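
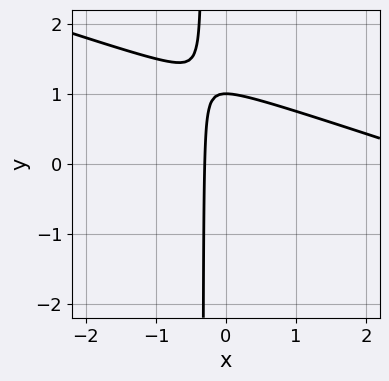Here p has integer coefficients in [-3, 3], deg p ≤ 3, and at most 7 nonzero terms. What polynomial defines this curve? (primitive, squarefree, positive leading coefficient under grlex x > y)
(a) Degree: a generic line meets the curve in up to 2 points, so deg p = 2.
(b) Checking where it meets the axes: it crosses the y-axis at the gridline y = 1.
(c) Putting this together gives p.

x^2 + 3*x*y - 3*x + y - 1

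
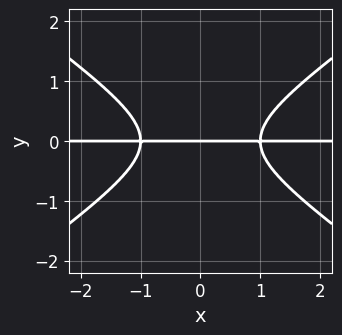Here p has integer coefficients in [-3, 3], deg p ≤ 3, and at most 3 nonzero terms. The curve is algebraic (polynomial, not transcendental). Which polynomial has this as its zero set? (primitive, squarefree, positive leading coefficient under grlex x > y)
x^2*y - 2*y^3 - y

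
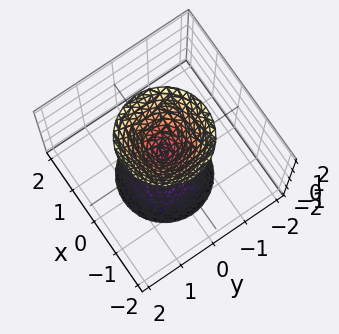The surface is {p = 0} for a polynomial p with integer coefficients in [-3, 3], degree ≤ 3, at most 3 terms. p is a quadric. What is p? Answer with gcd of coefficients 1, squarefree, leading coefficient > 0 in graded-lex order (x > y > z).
3*x^2 + 3*y^2 - z^2

First, the picture has 2 separate pieces. They look like related sheets of one shape, so recover p as a whole.
Then, the degree is 2 — two nappes meeting at a single point; a quadric.
Then, symmetries: rotational symmetry about the z-axis ⇒ p depends on x, y only through x² + y²; mirror symmetry z ↦ −z ⇒ only even powers of z.
Next, from the visible intercepts: it crosses the y-axis at the gridline y = 0; it crosses the z-axis at the gridline z = 0; a circular section at z = 1 has radius between 0 and 1.
Finally, fitting integer coefficients to these (and the overall shape) gives p.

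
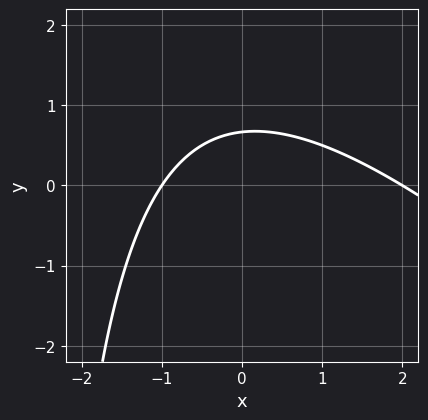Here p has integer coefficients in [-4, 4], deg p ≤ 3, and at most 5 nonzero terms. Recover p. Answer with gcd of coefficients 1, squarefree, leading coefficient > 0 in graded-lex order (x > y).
x^2 + x*y - x + 3*y - 2

1. Degree: the shape is more complex than any degree-1 curve, so deg p = 2.
2. Against the integer gridlines: among the integer gridlines, it crosses the x-axis at x ∈ {-1, 2}.
3. Fitting integer coefficients to these (and the overall shape) gives p.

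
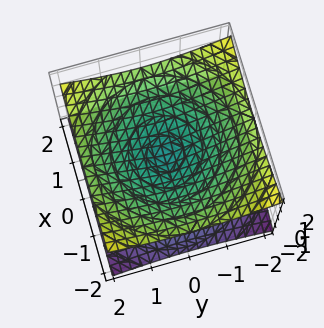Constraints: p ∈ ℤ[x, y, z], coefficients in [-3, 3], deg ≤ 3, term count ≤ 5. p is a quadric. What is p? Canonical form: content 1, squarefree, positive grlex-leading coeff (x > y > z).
First, deg p = 2.
Next, symmetries: rotational symmetry about the z-axis ⇒ p depends on x, y only through x² + y²; the z ↦ −z reflection is a symmetry, so z appears only in even powers.
Then, from the visible intercepts: a circular section at z = -1 has radius between 1 and 2; one y-axis crossing is at y = 0; one z-axis crossing is at z = 0; it crosses the x-axis at the gridline x = 0.
Finally, assembling these constraints gives the stated polynomial.

x^2 + y^2 - 3*z^2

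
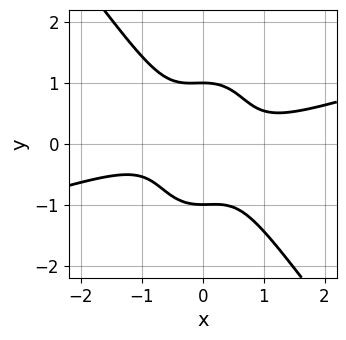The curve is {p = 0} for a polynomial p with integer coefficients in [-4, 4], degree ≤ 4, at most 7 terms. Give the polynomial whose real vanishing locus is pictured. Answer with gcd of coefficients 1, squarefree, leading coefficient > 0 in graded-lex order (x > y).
First, the degree is 4 — a generic line meets the curve in up to 4 points.
Next, from the visible intercepts: it misses every integer gridline on the x-axis; among the integer gridlines, it crosses the y-axis at y ∈ {-1, 1}.
Finally, these observations pin down the coefficients.

x^4 - 3*x^3*y - x^2*y^2 - y^4 + 1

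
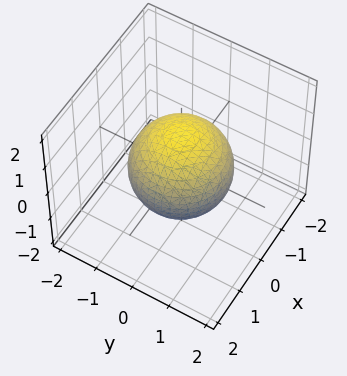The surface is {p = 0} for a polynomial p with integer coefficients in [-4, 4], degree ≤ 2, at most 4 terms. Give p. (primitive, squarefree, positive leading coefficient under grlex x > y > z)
(a) Degree: a closed, bounded, convex surface; a quadric, so deg p = 2.
(b) Symmetries: rotational symmetry about the z-axis ⇒ p depends on x, y only through x² + y²; mirror symmetry z ↦ −z ⇒ only even powers of z.
(c) Observable constraints: a circular section at z = 0 has radius between 1 and 2.
(d) Fitting integer coefficients to these (and the overall shape) gives p.

2*x^2 + 2*y^2 + 2*z^2 - 3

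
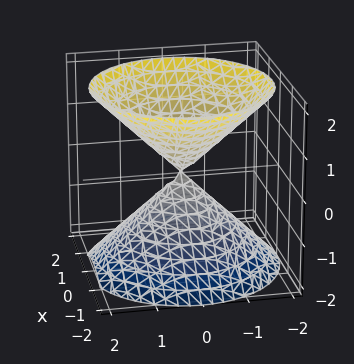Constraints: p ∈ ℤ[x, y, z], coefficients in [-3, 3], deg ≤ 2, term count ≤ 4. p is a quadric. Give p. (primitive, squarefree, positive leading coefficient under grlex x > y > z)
x^2 + y^2 - z^2

I count 2 distinct pieces. Treating them together as one polynomial.
Degree: two nappes meeting at a single point; a quadric, so deg p = 2.
Symmetries: it's symmetric under z → −z, forcing even powers of z; every cross-section ⟂ z is a circle, so x, y appear only via x² + y².
Observable constraints: one z-axis crossing is at z = 0; a circular section at z = 1 has radius exactly 1; it crosses the y-axis at the gridline y = 0; it meets the x-axis at x = 0 (among the integer gridlines).
Putting this together gives p.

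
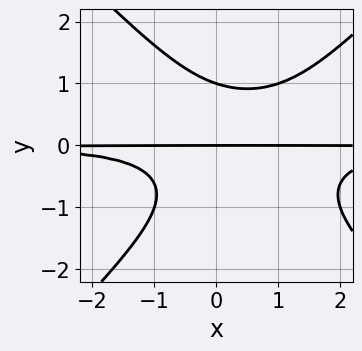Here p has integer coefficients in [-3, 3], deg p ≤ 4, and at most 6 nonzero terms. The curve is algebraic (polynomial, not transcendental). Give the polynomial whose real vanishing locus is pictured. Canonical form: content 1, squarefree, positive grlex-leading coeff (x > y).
First, degree: no degree-3 curve has this shape, so deg p = 4.
Next, checking where it meets the axes: every point of the x-axis in the box is on the curve; among the integer gridlines, it crosses the y-axis at y ∈ {0, 1}.
Finally, these observations pin down the coefficients.

x^2*y^2 - y^4 - x*y^2 + y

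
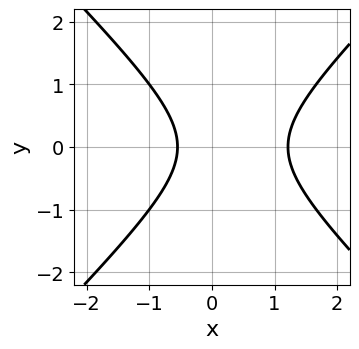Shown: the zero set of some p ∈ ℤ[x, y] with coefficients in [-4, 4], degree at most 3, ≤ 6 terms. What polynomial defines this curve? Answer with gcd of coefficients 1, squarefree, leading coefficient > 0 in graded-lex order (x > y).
1. deg p = 2. A generic line meets the curve in up to 2 points.
2. Symmetries: it's symmetric under y → −y, forcing even powers of y.
3. Checking where it meets the axes: it misses every integer gridline on the y-axis.
4. Solving for integer coefficients yields p as stated.

3*x^2 - 3*y^2 - 2*x - 2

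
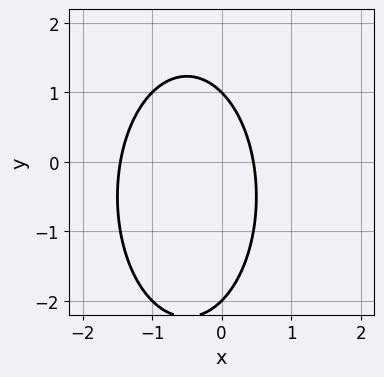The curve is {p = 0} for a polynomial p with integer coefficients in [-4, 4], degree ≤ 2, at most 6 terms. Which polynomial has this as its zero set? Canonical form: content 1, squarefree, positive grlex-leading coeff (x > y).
Degree: the shape is more complex than any degree-1 curve, so deg p = 2.
Reading off the gridlines: the y-axis gridline crossings are at y ∈ {-2, 1}.
Putting this together gives p.

3*x^2 + y^2 + 3*x + y - 2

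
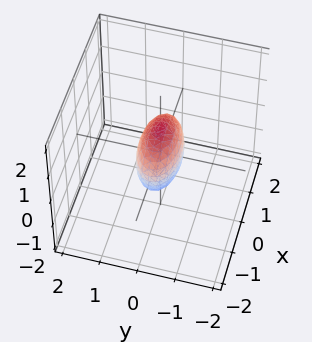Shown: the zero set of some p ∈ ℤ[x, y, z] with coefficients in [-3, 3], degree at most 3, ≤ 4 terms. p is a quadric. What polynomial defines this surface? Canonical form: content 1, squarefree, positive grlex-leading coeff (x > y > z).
First, degree: a closed, bounded, convex surface; a quadric, so deg p = 2.
Next, symmetries: it's symmetric under y → −y, forcing even powers of y; the z ↦ −z reflection is a symmetry, so z appears only in even powers; it's symmetric under x → −x, forcing even powers of x.
Then, from the visible intercepts: among the integer gridlines, it crosses the x-axis at x ∈ {-1, 1}; the z-axis gridline crossings are at z ∈ {-1, 1}.
Finally, matching integer coefficients to the picture gives p.

x^2 + 3*y^2 + z^2 - 1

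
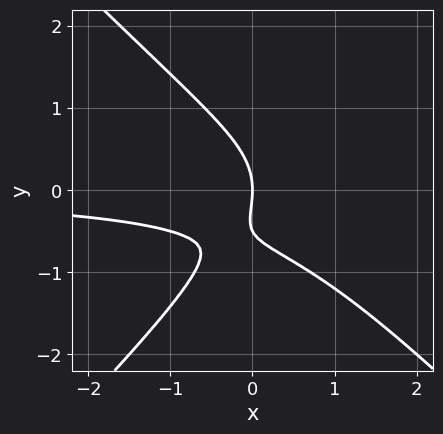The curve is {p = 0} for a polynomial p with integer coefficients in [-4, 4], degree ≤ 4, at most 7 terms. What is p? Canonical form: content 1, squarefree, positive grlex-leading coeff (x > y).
2*x^2*y - 2*y^3 - 2*x*y - y^2 - 2*x

deg p = 3.
Observable constraints: it meets the x-axis at x = 0 (among the integer gridlines); one y-axis crossing is at y = 0.
These observations pin down the coefficients.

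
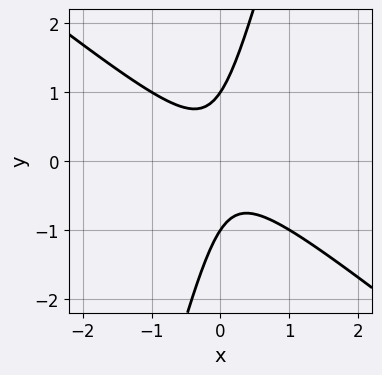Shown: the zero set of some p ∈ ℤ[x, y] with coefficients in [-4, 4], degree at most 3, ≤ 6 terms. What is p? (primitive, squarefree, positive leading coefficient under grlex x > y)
3*x^2 + 3*x*y - y^2 + 1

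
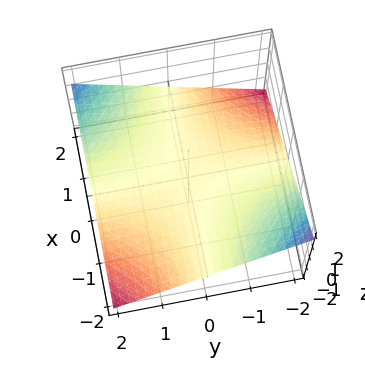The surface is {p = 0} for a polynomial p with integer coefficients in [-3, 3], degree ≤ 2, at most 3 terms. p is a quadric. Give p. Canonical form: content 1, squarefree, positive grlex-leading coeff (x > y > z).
1. Degree: a saddle surface; a quadric, so deg p = 2.
2. From the axis intercepts and sections: it meets the z-axis at z = 0 (among the integer gridlines); the visible x-axis segment lies entirely on the surface; every point of the y-axis in the box is on the surface.
3. Putting this together gives p.

x*y - 3*z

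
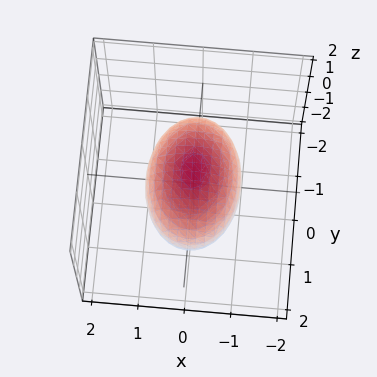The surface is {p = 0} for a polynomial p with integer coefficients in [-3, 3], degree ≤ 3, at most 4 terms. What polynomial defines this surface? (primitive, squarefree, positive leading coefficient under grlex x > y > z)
2*x^2 + y^2 + 2*z^2 - 2

The degree is 2 — bounded and convex; a quadric.
Symmetries: mirror symmetry z ↦ −z ⇒ only even powers of z; it's symmetric under y → −y, forcing even powers of y; mirror symmetry x ↦ −x ⇒ only even powers of x.
From the axis intercepts and sections: among the integer gridlines, it crosses the z-axis at z ∈ {-1, 1}; among the integer gridlines, it crosses the x-axis at x ∈ {-1, 1}.
The integer polynomial consistent with all of this is the stated p.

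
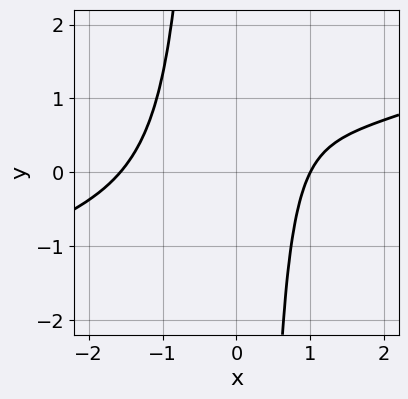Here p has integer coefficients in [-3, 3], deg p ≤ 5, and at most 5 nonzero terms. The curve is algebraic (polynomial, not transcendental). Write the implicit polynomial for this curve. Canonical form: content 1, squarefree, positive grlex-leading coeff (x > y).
x^4 - 3*x^3*y + 2*x - 3

1. Degree: a generic line meets the curve in up to 4 points, so deg p = 4.
2. Against the integer gridlines: one x-axis crossing is at x = 1; it misses every integer gridline on the y-axis.
3. Fitting integer coefficients to these (and the overall shape) gives p.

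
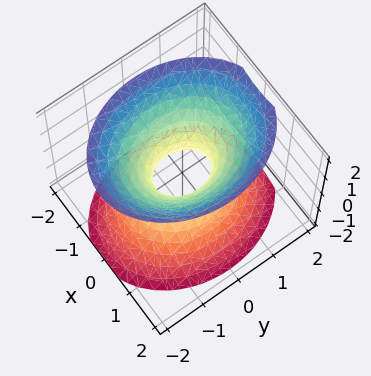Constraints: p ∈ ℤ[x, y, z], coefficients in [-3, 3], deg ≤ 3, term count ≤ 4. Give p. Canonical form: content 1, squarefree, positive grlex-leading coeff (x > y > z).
3*x^2 + 2*y^2 - 2*z^2 - 1

(a) deg p = 2. One connected sheet with a waist; a quadric.
(b) Symmetries: mirror symmetry z ↦ −z ⇒ only even powers of z; mirror symmetry y ↦ −y ⇒ only even powers of y; it's symmetric under x → −x, forcing even powers of x.
(c) Observable constraints: no z-intercept at any integer in the box.
(d) Fitting integer coefficients to these (and the overall shape) gives p.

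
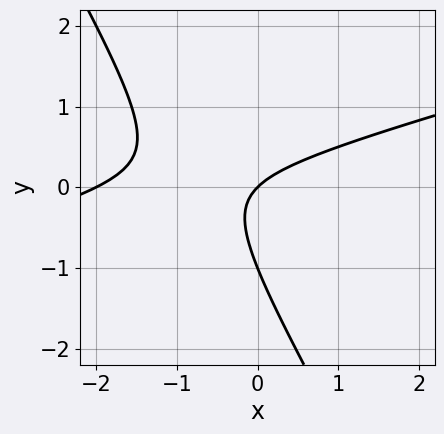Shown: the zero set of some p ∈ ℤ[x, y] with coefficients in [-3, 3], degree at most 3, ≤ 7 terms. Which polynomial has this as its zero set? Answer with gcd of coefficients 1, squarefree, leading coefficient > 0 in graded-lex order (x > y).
1. Degree: the shape is more complex than any degree-1 curve, so deg p = 2.
2. Reading off the gridlines: the x-axis gridline crossings are at x ∈ {-2, 0}; the y-axis gridline crossings are at y ∈ {-1, 0}.
3. Matching integer coefficients to the picture gives p.

x^2 - 3*x*y - 2*y^2 + 2*x - 2*y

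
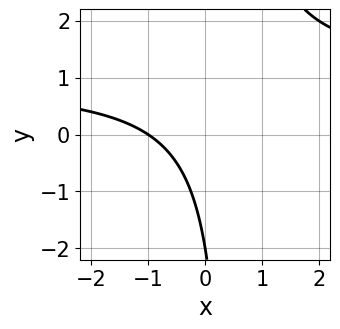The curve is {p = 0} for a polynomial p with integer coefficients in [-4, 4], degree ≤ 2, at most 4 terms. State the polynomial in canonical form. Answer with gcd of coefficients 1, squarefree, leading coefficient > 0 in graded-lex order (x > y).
2*x*y - 2*x - y - 2

(a) The degree is 2 — no degree-1 curve has this shape.
(b) Observable constraints: it crosses the x-axis at the gridline x = -1; it crosses the y-axis at the gridline y = -2.
(c) Together with the visible shape, these determine p as stated.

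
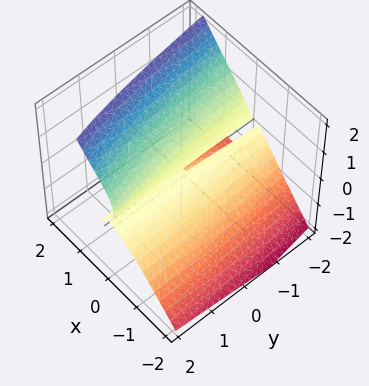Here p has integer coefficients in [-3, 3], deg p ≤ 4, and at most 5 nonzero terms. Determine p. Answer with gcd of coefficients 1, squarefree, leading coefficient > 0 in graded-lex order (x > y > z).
First, deg p = 3. A generic line meets the surface in up to 3 points.
Next, from the visible intercepts: every point of the y-axis in the box is on the surface; it crosses the z-axis at the gridline z = 0.
Finally, putting this together gives p.

3*x^3 + y*z^2 - 2*z^3 + 3*x*z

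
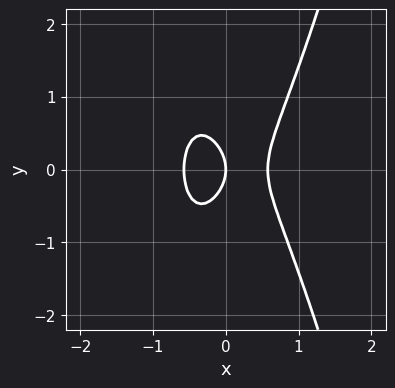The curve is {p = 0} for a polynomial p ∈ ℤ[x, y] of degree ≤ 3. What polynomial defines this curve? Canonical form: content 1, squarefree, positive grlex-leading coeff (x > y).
3*x^3 - y^2 - x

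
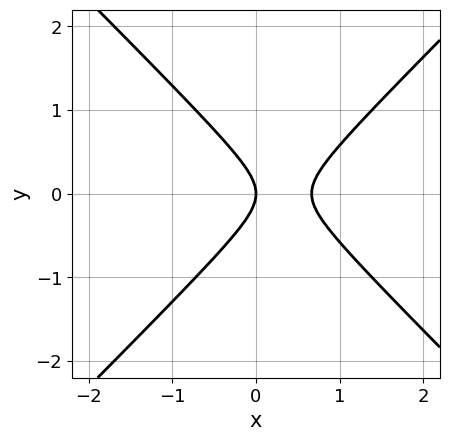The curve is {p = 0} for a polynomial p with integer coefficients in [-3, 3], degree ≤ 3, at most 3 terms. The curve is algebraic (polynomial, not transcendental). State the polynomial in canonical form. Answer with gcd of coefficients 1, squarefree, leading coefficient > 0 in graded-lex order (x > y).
3*x^2 - 3*y^2 - 2*x

Degree: a generic line meets the curve in up to 2 points, so deg p = 2.
Symmetries: the y ↦ −y reflection is a symmetry, so y appears only in even powers.
Observable constraints: it meets the y-axis at y = 0 (among the integer gridlines); it meets the x-axis at x = 0 (among the integer gridlines).
The integer polynomial consistent with all of this is the stated p.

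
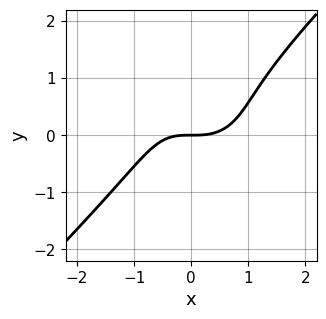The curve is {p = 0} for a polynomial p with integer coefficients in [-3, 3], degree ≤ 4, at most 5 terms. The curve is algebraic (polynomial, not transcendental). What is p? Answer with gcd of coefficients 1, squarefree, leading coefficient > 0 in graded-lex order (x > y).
(a) Degree: no degree-2 curve has this shape, so deg p = 3.
(b) Against the integer gridlines: it crosses the x-axis at the gridline x = 0; it crosses the y-axis at the gridline y = 0.
(c) Putting this together gives p.

2*x^3 - 2*y^3 - x*y + 2*y^2 - 3*y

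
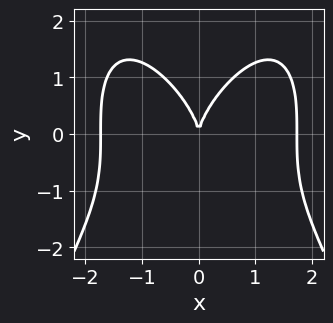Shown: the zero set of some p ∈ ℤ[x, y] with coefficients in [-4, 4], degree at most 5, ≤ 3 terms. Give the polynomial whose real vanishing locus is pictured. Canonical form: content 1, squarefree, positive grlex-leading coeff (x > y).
x^4 + y^3 - 3*x^2

The degree is 4 — no degree-3 curve has this shape.
Symmetries: it's symmetric under x → −x, forcing even powers of x.
Against the integer gridlines: it meets the x-axis at x = 0 (among the integer gridlines); it meets the y-axis at y = 0 (among the integer gridlines).
These observations pin down the coefficients.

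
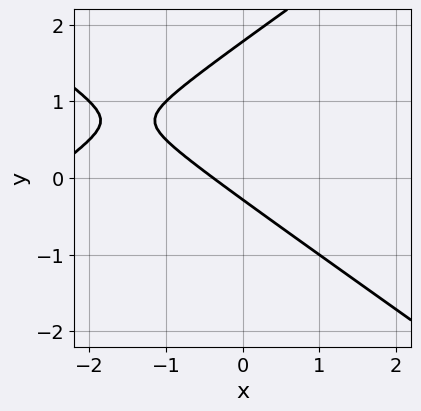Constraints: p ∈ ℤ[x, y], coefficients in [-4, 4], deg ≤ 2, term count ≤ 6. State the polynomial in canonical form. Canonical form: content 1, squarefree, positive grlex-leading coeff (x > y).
x^2 - 2*y^2 + 3*x + 3*y + 1

1. deg p = 2.
2. Solving for integer coefficients yields p as stated.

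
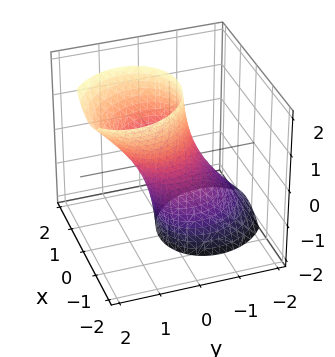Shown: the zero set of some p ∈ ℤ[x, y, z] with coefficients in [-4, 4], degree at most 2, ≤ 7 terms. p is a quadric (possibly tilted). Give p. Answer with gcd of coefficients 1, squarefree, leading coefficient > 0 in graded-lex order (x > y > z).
1. Degree: no degree-1 surface has this shape, so deg p = 2.
2. Observable constraints: it misses every integer gridline on the z-axis.
3. Assembling these constraints gives the stated polynomial.

3*x^2 + x*y + 3*y^2 - 3*y*z - 2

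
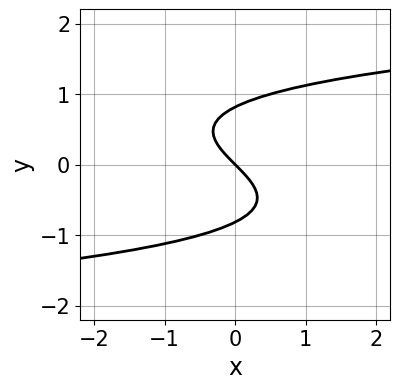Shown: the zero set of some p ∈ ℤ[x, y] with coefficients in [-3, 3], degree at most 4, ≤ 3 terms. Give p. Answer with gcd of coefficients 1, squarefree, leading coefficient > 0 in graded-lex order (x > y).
The degree is 3 — the shape is more complex than any degree-2 curve.
Reading off the gridlines: one x-axis crossing is at x = 0; one y-axis crossing is at y = 0.
Assembling these constraints gives the stated polynomial.

3*y^3 - 2*x - 2*y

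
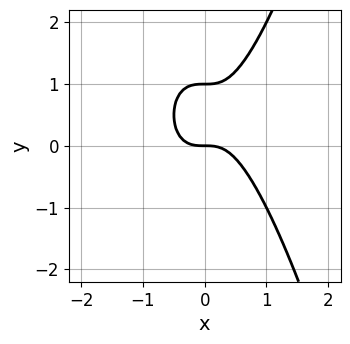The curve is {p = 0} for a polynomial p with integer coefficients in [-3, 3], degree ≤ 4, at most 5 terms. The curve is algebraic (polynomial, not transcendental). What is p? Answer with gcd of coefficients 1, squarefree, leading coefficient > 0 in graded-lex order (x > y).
1. Degree: a generic line meets the curve in up to 3 points, so deg p = 3.
2. Reading off the gridlines: the y-axis gridline crossings are at y ∈ {0, 1}; it meets the x-axis at x = 0 (among the integer gridlines).
3. These observations pin down the coefficients.

2*x^3 - y^2 + y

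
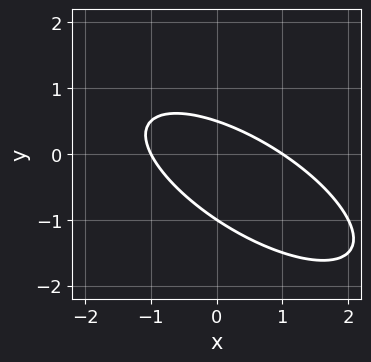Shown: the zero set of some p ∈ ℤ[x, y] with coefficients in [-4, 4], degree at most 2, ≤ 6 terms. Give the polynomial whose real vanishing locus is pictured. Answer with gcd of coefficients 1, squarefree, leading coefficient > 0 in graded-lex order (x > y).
deg p = 2. The shape is more complex than any degree-1 curve.
Reading off the gridlines: among the integer gridlines, it crosses the x-axis at x ∈ {-1, 1}; one y-axis crossing is at y = -1.
Matching integer coefficients to the picture gives p.

x^2 + 2*x*y + 2*y^2 + y - 1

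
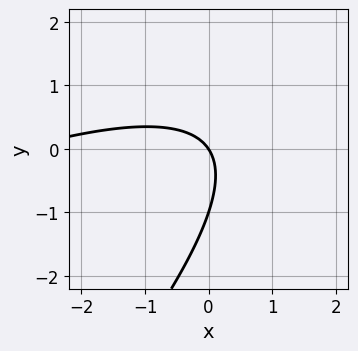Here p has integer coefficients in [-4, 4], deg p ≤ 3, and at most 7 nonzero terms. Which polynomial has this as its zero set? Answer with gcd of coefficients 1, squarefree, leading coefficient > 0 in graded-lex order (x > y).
x^2 - 3*x*y + 2*y^2 + 3*x + 2*y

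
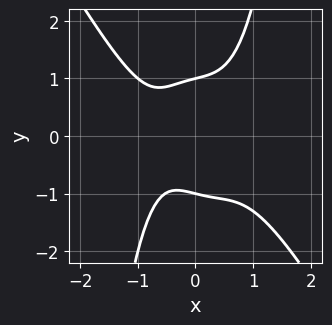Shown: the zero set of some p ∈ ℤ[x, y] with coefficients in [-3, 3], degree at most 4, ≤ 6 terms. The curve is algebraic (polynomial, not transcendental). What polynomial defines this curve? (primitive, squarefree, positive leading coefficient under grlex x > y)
3*x^4 + 2*x^3*y - 2*y^2 + x + 2

1. The degree is 4 — no degree-3 curve has this shape.
2. Against the integer gridlines: among the integer gridlines, it crosses the y-axis at y ∈ {-1, 1}; the curve avoids every integer x-axis point in the box.
3. Together with the visible shape, these determine p as stated.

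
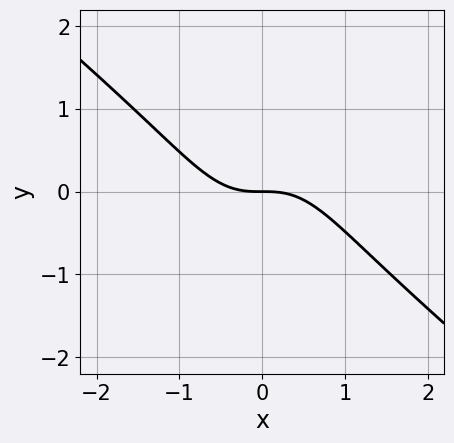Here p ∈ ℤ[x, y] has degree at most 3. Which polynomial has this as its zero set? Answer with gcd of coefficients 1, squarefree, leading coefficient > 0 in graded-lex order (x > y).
(a) Degree: no degree-2 curve has this shape, so deg p = 3.
(b) From the visible intercepts: one y-axis crossing is at y = 0; one x-axis crossing is at x = 0.
(c) Assembling these constraints gives the stated polynomial.

3*x^3 + 3*x^2*y + y^3 + 3*y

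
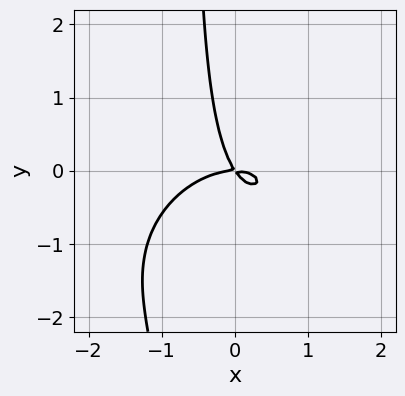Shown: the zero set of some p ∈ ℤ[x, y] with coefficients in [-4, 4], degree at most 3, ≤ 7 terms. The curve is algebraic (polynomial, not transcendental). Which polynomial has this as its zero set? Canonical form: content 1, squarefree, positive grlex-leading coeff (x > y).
2*x^3 - x^2*y + 3*x*y^2 + 3*x*y + 2*y^2

Degree: the shape is more complex than any degree-2 curve, so deg p = 3.
From the visible intercepts: it crosses the x-axis at the gridline x = 0; it crosses the y-axis at the gridline y = 0.
Fitting integer coefficients to these (and the overall shape) gives p.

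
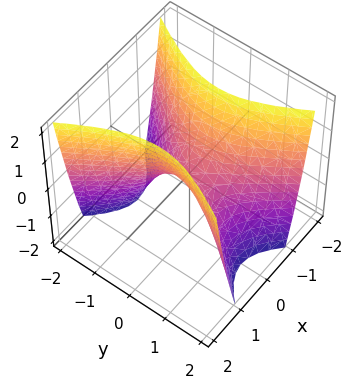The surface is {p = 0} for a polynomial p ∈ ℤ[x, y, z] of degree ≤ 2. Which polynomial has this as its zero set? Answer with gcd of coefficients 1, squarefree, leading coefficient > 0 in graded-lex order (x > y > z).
Degree: a hyperbolic paraboloid; a quadric, so deg p = 2.
Symmetries: the x ↦ −x reflection is a symmetry, so x appears only in even powers; it's symmetric under y → −y, forcing even powers of y.
Against the integer gridlines: it crosses the z-axis at the gridline z = 0; one x-axis crossing is at x = 0; it meets the y-axis at y = 0 (among the integer gridlines).
Together with the visible shape, these determine p as stated.

2*x^2 - y^2 - z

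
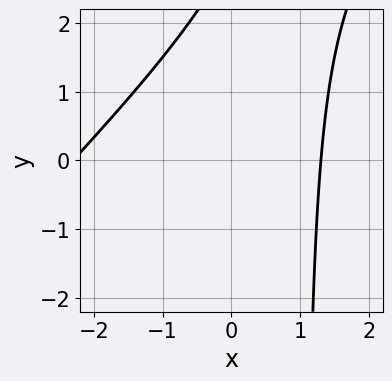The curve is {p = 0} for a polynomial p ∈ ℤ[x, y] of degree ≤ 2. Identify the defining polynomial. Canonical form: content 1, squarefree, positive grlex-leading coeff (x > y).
x^2 - x*y + x + y - 3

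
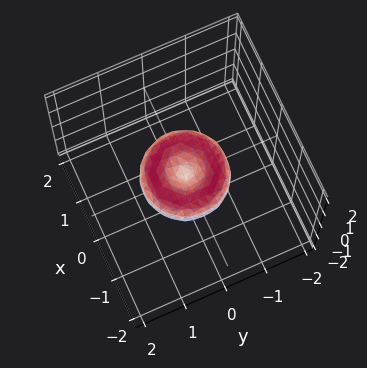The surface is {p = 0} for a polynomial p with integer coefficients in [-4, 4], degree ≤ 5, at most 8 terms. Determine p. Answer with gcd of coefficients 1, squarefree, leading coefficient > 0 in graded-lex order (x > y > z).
1. deg p = 4.
2. Symmetries: every cross-section ⟂ z is a circle, so x, y appear only via x² + y².
3. Reading off the gridlines: the y-axis gridline crossings are at y ∈ {-1, 0, 1}; one z-axis crossing is at z = 0.
4. These observations pin down the coefficients.

x^4 + 2*x^2*y^2 + y^4 - x^2 - y^2 + z^2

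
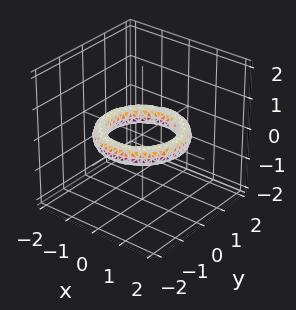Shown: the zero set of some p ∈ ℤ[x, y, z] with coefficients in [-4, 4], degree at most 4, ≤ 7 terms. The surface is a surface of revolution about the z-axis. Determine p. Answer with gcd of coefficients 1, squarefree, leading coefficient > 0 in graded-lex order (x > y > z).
1. Degree: the shape is more complex than any degree-3 surface, so deg p = 4.
2. Symmetries: rotational symmetry about the z-axis ⇒ p depends on x, y only through x² + y².
3. Observable constraints: a circular section at z = 0 has radius exactly 1; the surface avoids every integer z-axis point in the box; among the integer gridlines, it crosses the x-axis at x ∈ {-1, 1}.
4. Together with the visible shape, these determine p as stated.

x^4 + 2*x^2*y^2 + y^4 - 3*x^2 - 3*y^2 + 3*z^2 + 2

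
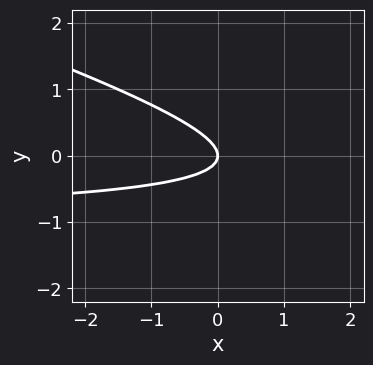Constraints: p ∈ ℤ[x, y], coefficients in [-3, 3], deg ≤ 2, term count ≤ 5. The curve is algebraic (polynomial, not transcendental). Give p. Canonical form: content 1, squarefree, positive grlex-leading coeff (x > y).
(a) Degree: a generic line meets the curve in up to 2 points, so deg p = 2.
(b) Reading off the gridlines: it crosses the x-axis at the gridline x = 0; it crosses the y-axis at the gridline y = 0.
(c) Assembling these constraints gives the stated polynomial.

x*y + 3*y^2 + x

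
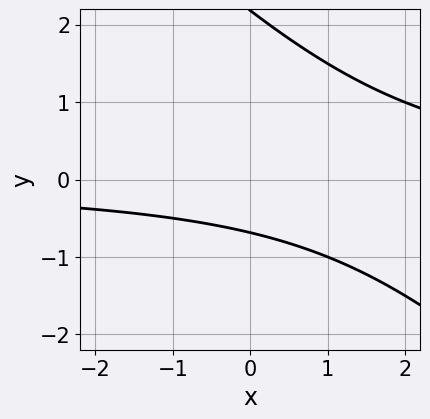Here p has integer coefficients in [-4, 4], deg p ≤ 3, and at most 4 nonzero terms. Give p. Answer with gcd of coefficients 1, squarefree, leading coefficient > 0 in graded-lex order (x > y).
2*x*y + 2*y^2 - 3*y - 3

Degree: no degree-1 curve has this shape, so deg p = 2.
From the visible intercepts: the curve avoids every integer x-axis point in the box.
Solving for integer coefficients yields p as stated.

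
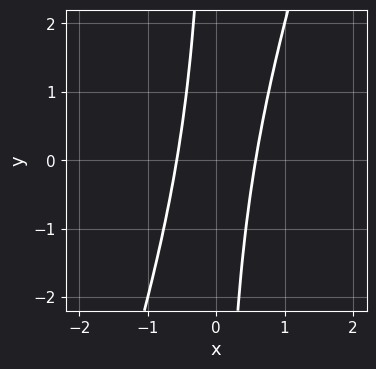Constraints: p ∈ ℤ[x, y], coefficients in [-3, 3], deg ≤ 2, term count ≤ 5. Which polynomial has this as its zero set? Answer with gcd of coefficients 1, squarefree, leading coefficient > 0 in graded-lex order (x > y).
3*x^2 - x*y - 1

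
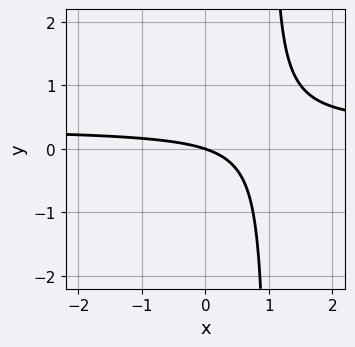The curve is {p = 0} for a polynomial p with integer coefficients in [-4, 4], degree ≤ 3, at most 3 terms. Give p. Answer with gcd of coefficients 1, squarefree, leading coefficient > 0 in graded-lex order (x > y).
First, degree: a generic line meets the curve in up to 2 points, so deg p = 2.
Next, from the visible intercepts: it meets the y-axis at y = 0 (among the integer gridlines); it crosses the x-axis at the gridline x = 0.
Finally, matching integer coefficients to the picture gives p.

3*x*y - x - 3*y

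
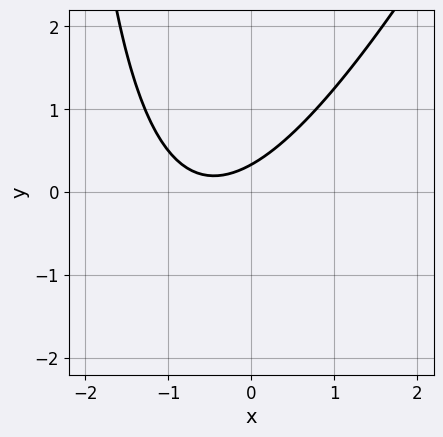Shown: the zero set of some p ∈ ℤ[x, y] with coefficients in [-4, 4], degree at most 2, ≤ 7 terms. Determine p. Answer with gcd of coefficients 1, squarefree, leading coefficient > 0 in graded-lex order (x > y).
1. The degree is 2 — the shape is more complex than any degree-1 curve.
2. From the visible intercepts: it misses every integer gridline on the x-axis.
3. These observations pin down the coefficients.

2*x^2 - x*y + 2*x - 3*y + 1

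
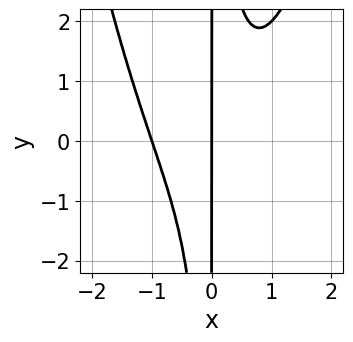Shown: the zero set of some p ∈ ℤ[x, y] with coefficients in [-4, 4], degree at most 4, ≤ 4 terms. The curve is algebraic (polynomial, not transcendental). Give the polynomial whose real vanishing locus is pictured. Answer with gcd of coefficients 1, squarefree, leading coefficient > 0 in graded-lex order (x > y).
x^4 - x^2*y + x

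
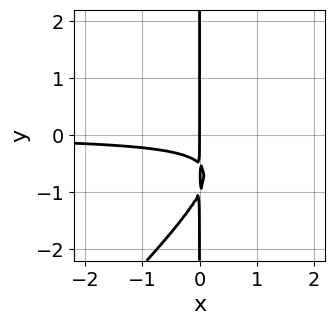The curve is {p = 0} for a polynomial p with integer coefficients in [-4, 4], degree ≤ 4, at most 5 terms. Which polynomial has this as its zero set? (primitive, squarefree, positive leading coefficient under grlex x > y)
First, degree: no degree-2 curve has this shape, so deg p = 3.
Next, from the axis intercepts and sections: every point of the y-axis in the box is on the curve; it crosses the x-axis at the gridline x = 0.
Finally, these observations pin down the coefficients.

2*x^2*y - 2*x*y^2 - 3*x*y - x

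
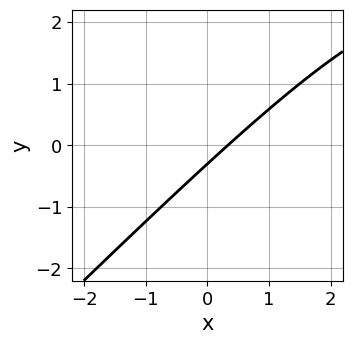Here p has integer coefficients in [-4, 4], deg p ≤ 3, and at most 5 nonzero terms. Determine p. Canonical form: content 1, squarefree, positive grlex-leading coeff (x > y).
First, the degree is 2 — a generic line meets the curve in up to 2 points.
Finally, putting this together gives p.

x*y - y^2 - 3*x + 3*y + 1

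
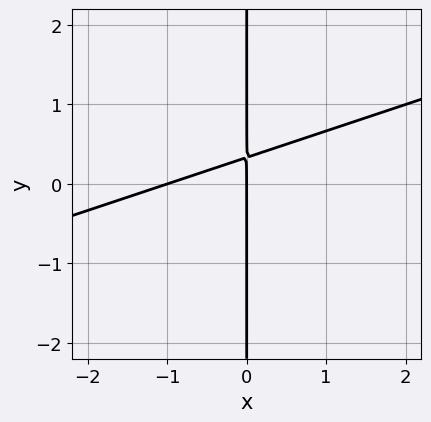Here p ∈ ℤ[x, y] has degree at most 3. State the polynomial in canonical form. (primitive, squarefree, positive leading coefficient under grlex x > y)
x^2 - 3*x*y + x

(a) Degree: the shape is more complex than any degree-1 curve, so deg p = 2.
(b) From the visible intercepts: the visible y-axis segment lies entirely on the curve; the x-axis gridline crossings are at x ∈ {-1, 0}.
(c) Assembling these constraints gives the stated polynomial.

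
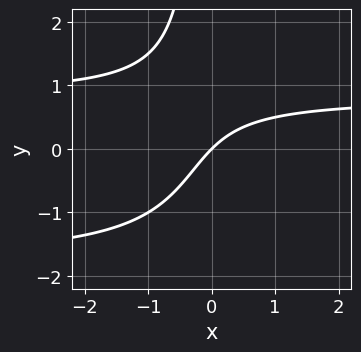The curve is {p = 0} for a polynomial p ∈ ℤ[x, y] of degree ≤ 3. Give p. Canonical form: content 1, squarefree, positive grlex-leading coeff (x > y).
2*x*y^2 + 2*x*y - 3*x + 3*y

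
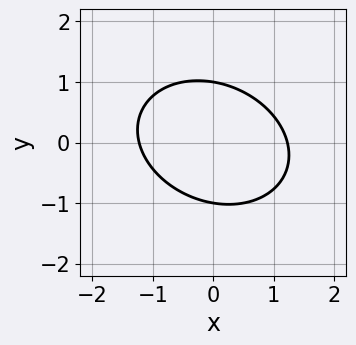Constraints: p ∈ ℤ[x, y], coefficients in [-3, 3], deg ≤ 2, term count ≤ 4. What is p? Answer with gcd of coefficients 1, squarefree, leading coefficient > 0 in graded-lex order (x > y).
The degree is 2 — a generic line meets the curve in up to 2 points.
Observable constraints: the y-axis gridline crossings are at y ∈ {-1, 1}.
The integer polynomial consistent with all of this is the stated p.

2*x^2 + x*y + 3*y^2 - 3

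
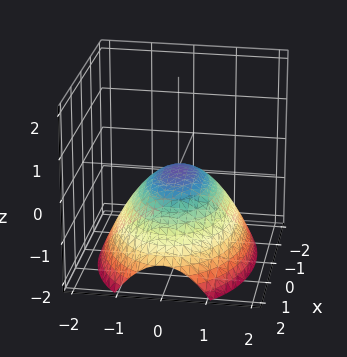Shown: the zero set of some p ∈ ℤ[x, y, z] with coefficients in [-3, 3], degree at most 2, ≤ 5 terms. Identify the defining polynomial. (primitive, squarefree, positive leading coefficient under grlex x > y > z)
x^2 + 2*y^2 + 3*z

(a) The degree is 2 — a single bowl opening along one axis; a quadric.
(b) Symmetries: the y ↦ −y reflection is a symmetry, so y appears only in even powers; the x ↦ −x reflection is a symmetry, so x appears only in even powers.
(c) Reading off the gridlines: it crosses the y-axis at the gridline y = 0; one x-axis crossing is at x = 0; one z-axis crossing is at z = 0.
(d) Matching integer coefficients to the picture gives p.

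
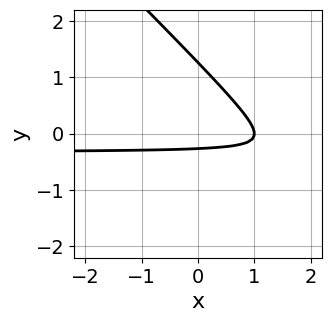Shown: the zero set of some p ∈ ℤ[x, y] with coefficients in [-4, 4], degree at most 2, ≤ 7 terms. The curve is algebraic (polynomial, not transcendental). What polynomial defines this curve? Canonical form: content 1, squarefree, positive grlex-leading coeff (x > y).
First, deg p = 2. No degree-1 curve has this shape.
Next, observable constraints: it crosses the x-axis at the gridline x = 1.
Finally, fitting integer coefficients to these (and the overall shape) gives p.

3*x*y + 3*y^2 + x - 3*y - 1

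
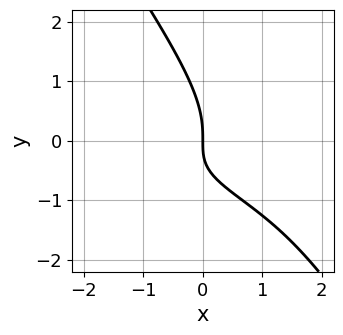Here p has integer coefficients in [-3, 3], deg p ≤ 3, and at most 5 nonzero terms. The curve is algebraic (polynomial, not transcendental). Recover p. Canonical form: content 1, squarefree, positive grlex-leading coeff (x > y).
3*x*y^2 + 2*y^3 + 3*x*y + 3*x

1. The degree is 3 — the shape is more complex than any degree-2 curve.
2. Checking where it meets the axes: it crosses the y-axis at the gridline y = 0; it crosses the x-axis at the gridline x = 0.
3. Solving for integer coefficients yields p as stated.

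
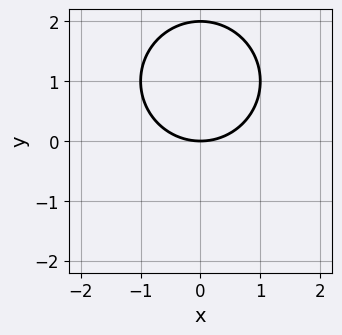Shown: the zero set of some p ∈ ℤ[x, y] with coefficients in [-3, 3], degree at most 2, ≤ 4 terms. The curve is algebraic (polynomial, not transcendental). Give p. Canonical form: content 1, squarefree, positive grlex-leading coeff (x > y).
x^2 + y^2 - 2*y

1. The degree is 2 — the shape is more complex than any degree-1 curve.
2. Symmetries: the x ↦ −x reflection is a symmetry, so x appears only in even powers.
3. Against the integer gridlines: the y-axis gridline crossings are at y ∈ {0, 2}; one x-axis crossing is at x = 0.
4. Fitting integer coefficients to these (and the overall shape) gives p.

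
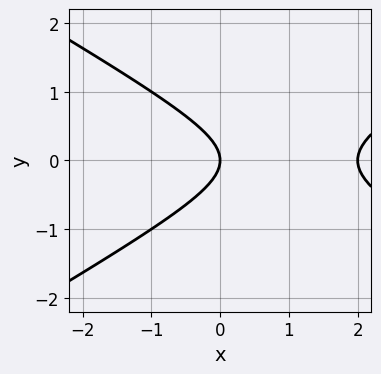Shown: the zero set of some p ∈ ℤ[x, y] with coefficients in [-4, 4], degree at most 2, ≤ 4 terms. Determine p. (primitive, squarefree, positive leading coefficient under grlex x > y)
x^2 - 3*y^2 - 2*x

1. deg p = 2. No degree-1 curve has this shape.
2. Symmetries: mirror symmetry y ↦ −y ⇒ only even powers of y.
3. From the axis intercepts and sections: it meets the y-axis at y = 0 (among the integer gridlines); among the integer gridlines, it crosses the x-axis at x ∈ {0, 2}.
4. Together with the visible shape, these determine p as stated.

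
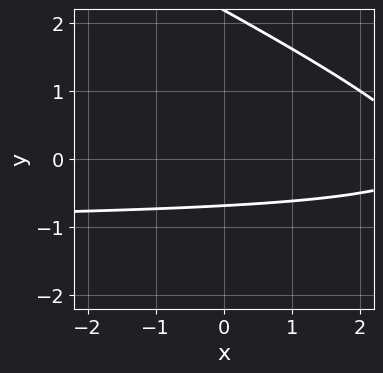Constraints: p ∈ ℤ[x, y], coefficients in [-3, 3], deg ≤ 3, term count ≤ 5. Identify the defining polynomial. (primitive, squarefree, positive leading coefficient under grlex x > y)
x*y + 2*y^2 + x - 3*y - 3

(a) Degree: no degree-1 curve has this shape, so deg p = 2.
(b) From the axis intercepts and sections: it misses every integer gridline on the x-axis.
(c) Fitting integer coefficients to these (and the overall shape) gives p.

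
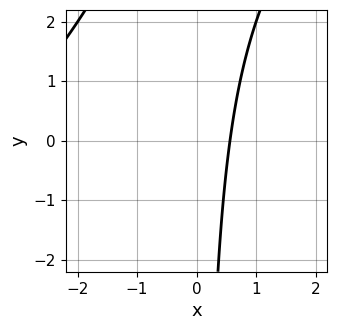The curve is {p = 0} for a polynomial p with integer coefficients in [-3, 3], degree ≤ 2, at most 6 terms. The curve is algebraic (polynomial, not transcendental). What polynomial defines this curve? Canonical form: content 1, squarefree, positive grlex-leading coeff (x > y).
1. Degree: a generic line meets the curve in up to 2 points, so deg p = 2.
2. Checking where it meets the axes: no y-intercept at any integer in the box.
3. These observations pin down the coefficients.

x^2 - x*y + 3*x - 2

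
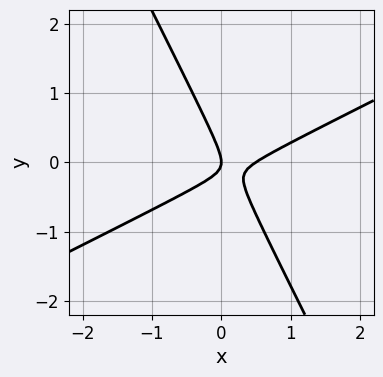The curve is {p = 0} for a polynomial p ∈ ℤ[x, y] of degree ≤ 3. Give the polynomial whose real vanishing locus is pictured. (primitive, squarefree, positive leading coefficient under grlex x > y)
2*x^2 - 3*x*y - 2*y^2 - x

1. The degree is 2 — no degree-1 curve has this shape.
2. Observable constraints: it meets the x-axis at x = 0 (among the integer gridlines); one y-axis crossing is at y = 0.
3. Fitting integer coefficients to these (and the overall shape) gives p.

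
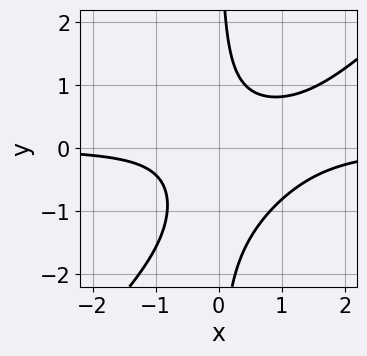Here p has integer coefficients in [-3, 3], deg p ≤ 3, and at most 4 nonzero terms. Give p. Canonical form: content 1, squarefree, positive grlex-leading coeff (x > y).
3*x^2*y - 3*x*y^2 - 3*x*y + 2

First, deg p = 3.
Then, reading off the gridlines: the curve avoids every integer y-axis point in the box; it misses every integer gridline on the x-axis.
Finally, solving for integer coefficients yields p as stated.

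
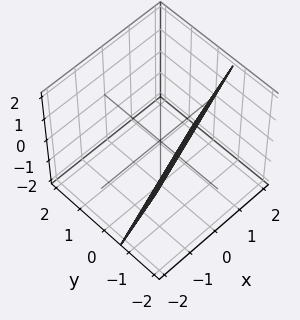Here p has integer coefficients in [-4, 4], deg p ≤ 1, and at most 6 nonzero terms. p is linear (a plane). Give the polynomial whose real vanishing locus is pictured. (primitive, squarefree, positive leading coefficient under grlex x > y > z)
x - 3*y - z - 2

1. deg p = 1. The surface is flat (a plane).
2. From the axis intercepts and sections: one z-axis crossing is at z = -2; it meets the x-axis at x = 2 (among the integer gridlines).
3. Fitting integer coefficients to these (and the overall shape) gives p.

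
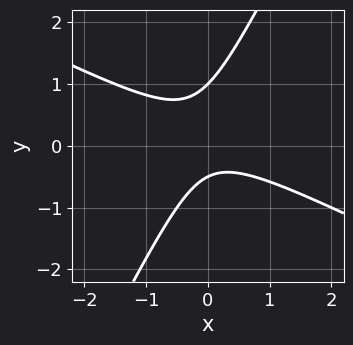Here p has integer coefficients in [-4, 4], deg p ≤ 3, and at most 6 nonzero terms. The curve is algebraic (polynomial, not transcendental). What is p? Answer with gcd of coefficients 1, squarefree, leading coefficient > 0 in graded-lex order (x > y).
Degree: the shape is more complex than any degree-1 curve, so deg p = 2.
From the visible intercepts: it crosses the y-axis at the gridline y = 1; it misses every integer gridline on the x-axis.
Fitting integer coefficients to these (and the overall shape) gives p.

2*x^2 + 3*x*y - 2*y^2 + y + 1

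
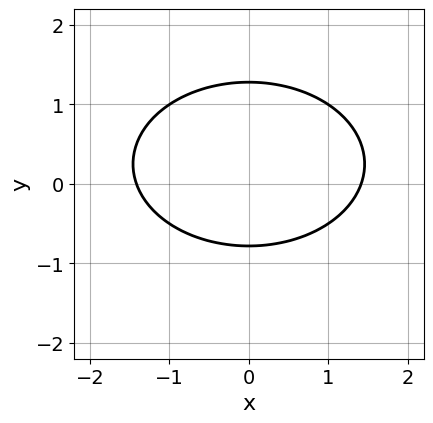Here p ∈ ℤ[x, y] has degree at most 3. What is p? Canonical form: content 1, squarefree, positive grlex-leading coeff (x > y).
deg p = 2. The shape is more complex than any degree-1 curve.
Symmetries: the x ↦ −x reflection is a symmetry, so x appears only in even powers.
Assembling these constraints gives the stated polynomial.

x^2 + 2*y^2 - y - 2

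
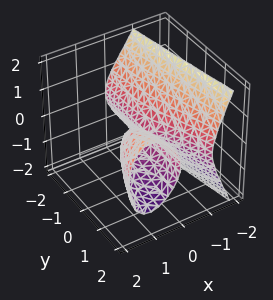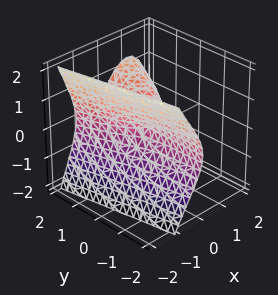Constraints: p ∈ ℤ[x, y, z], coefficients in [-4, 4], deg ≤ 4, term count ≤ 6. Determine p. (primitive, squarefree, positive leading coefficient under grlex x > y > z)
3*x^3 - 2*x^2 - 3*x*y + 3*z^2

The degree is 3 — no degree-2 surface has this shape.
Checking where it meets the axes: one x-axis crossing is at x = 0; one z-axis crossing is at z = 0; every point of the y-axis in the box is on the surface.
These observations pin down the coefficients.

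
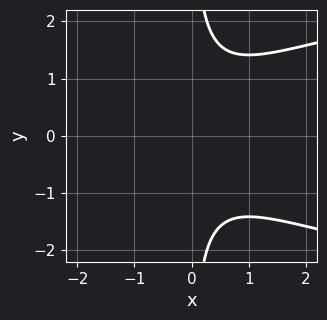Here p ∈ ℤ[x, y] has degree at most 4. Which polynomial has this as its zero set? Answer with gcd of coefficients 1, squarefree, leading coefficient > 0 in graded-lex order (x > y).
1. deg p = 3. The shape is more complex than any degree-2 curve.
2. Symmetries: mirror symmetry y ↦ −y ⇒ only even powers of y.
3. Observable constraints: it misses every integer gridline on the x-axis; no y-intercept at any integer in the box.
4. Matching integer coefficients to the picture gives p.

x*y^2 - x^2 - 1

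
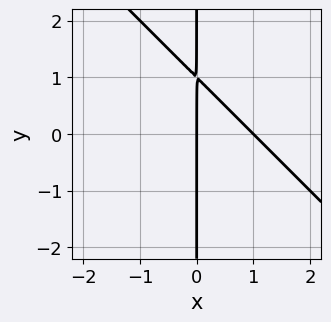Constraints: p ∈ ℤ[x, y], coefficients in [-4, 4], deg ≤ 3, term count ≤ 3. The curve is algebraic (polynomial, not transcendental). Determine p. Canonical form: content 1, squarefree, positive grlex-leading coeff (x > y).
x^2 + x*y - x

Degree: the shape is more complex than any degree-1 curve, so deg p = 2.
Observable constraints: the visible y-axis segment lies entirely on the curve; the x-axis gridline crossings are at x ∈ {0, 1}.
These observations pin down the coefficients.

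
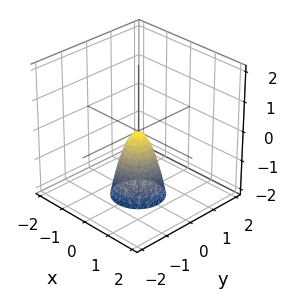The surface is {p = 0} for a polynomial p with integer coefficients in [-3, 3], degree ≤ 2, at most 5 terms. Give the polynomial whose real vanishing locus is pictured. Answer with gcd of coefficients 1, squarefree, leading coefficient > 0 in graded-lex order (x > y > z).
The degree is 2 — a paraboloid; a quadric.
Symmetries: rotational symmetry about the z-axis ⇒ p depends on x, y only through x² + y².
Observable constraints: it crosses the z-axis at the gridline z = 0; one y-axis crossing is at y = 0; a circular section at z = -2 has radius between 0 and 1; one x-axis crossing is at x = 0.
Putting this together gives p.

3*x^2 + 3*y^2 + z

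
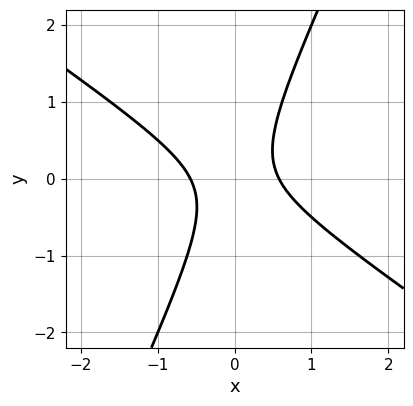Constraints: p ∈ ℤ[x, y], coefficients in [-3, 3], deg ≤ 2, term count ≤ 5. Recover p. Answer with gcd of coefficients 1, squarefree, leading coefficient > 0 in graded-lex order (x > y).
3*x^2 + 3*x*y - 2*y^2 - 1

(a) deg p = 2. A generic line meets the curve in up to 2 points.
(b) Observable constraints: the curve avoids every integer y-axis point in the box.
(c) Solving for integer coefficients yields p as stated.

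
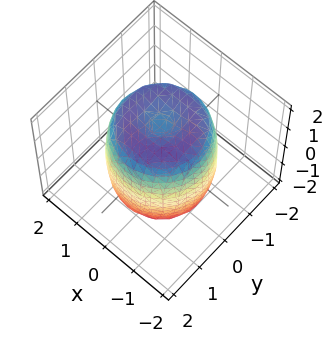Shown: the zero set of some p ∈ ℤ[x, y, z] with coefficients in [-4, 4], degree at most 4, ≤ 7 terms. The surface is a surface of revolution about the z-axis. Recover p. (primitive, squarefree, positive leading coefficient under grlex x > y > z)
2*x^4 + 4*x^2*y^2 + 2*y^4 - 3*x^2 - 3*y^2 + z^2 - 2

First, deg p = 4. No degree-3 surface has this shape.
Next, symmetries: rotational symmetry about the z-axis ⇒ p depends on x, y only through x² + y².
Then, observable constraints: a circular section at z = 0 has radius between 1 and 2.
Finally, fitting integer coefficients to these (and the overall shape) gives p.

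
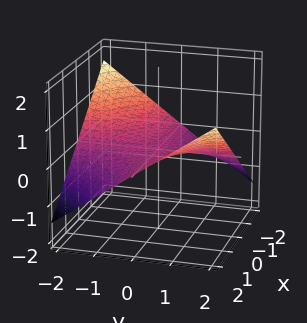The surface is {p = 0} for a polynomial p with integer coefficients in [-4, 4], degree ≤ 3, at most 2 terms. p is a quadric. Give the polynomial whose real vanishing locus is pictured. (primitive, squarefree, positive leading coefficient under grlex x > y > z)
x*y - 3*z

1. Degree: a hyperbolic paraboloid; a quadric, so deg p = 2.
2. Observable constraints: one z-axis crossing is at z = 0; the visible y-axis segment lies entirely on the surface; the visible x-axis segment lies entirely on the surface.
3. Together with the visible shape, these determine p as stated.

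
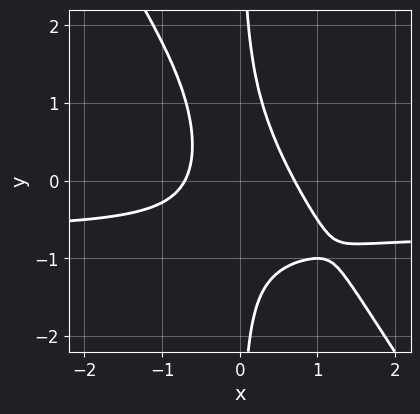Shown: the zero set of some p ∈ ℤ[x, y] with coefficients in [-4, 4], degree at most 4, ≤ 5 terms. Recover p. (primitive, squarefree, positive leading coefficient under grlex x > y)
3*x^2*y + 2*x*y^2 + 2*x^2 - 1

(a) deg p = 3.
(b) Against the integer gridlines: the curve avoids every integer y-axis point in the box.
(c) Putting this together gives p.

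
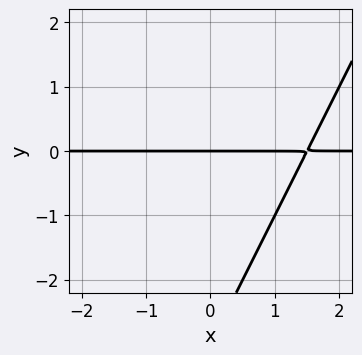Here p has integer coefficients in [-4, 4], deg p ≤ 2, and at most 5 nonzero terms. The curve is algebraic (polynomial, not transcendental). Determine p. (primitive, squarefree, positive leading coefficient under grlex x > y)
The degree is 2 — the shape is more complex than any degree-1 curve.
From the visible intercepts: the visible x-axis segment lies entirely on the curve; it meets the y-axis at y = 0 (among the integer gridlines).
Solving for integer coefficients yields p as stated.

2*x*y - y^2 - 3*y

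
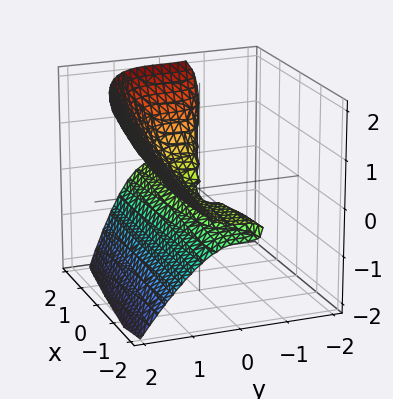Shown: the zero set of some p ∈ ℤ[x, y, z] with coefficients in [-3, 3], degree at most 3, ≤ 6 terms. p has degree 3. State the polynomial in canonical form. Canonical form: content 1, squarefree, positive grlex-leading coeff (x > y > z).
x*z^2 + 2*y^3 + x*z - 3*z^2

First, deg p = 3.
Next, from the visible intercepts: one z-axis crossing is at z = 0; it meets the y-axis at y = 0 (among the integer gridlines); every point of the x-axis in the box is on the surface.
Finally, putting this together gives p.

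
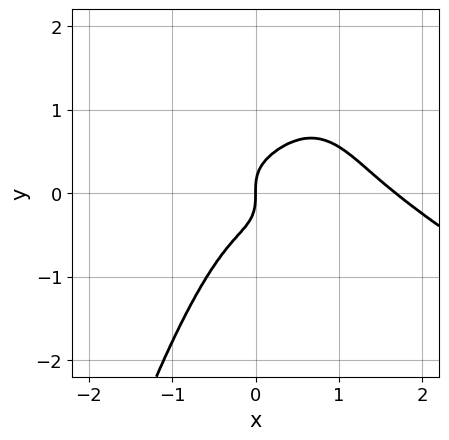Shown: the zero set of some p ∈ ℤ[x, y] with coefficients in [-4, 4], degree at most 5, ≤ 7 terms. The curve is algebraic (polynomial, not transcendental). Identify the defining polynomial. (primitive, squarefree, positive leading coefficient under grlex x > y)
2*x^4 + 3*x^3*y - 3*x^3 + 2*y^3 - x

Degree: a generic line meets the curve in up to 4 points, so deg p = 4.
From the visible intercepts: it meets the x-axis at x = 0 (among the integer gridlines); it crosses the y-axis at the gridline y = 0.
Matching integer coefficients to the picture gives p.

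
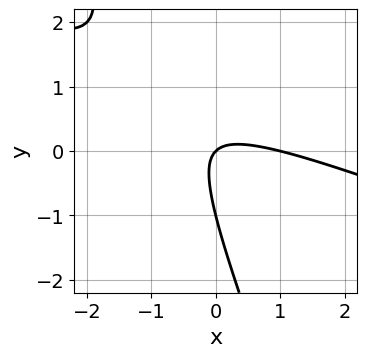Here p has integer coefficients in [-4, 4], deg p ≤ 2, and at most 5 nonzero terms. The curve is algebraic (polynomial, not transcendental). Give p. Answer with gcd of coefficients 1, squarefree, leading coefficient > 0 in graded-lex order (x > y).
(a) The degree is 2 — the shape is more complex than any degree-1 curve.
(b) Reading off the gridlines: among the integer gridlines, it crosses the y-axis at y ∈ {-1, 0}; the x-axis gridline crossings are at x ∈ {0, 1}.
(c) Fitting integer coefficients to these (and the overall shape) gives p.

x^2 + 3*x*y + y^2 - x + y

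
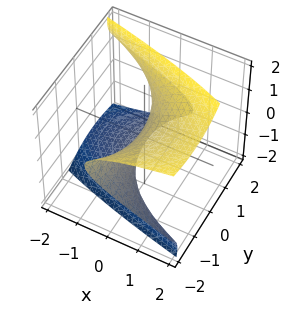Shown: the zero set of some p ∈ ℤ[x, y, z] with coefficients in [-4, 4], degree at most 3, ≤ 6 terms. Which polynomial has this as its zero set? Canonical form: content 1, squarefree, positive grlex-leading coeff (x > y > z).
y^2*z + y*z^2 - z^3 + 3*x

First, degree: no degree-2 surface has this shape, so deg p = 3.
Then, checking where it meets the axes: every point of the y-axis in the box is on the surface; it meets the z-axis at z = 0 (among the integer gridlines).
Finally, the integer polynomial consistent with all of this is the stated p.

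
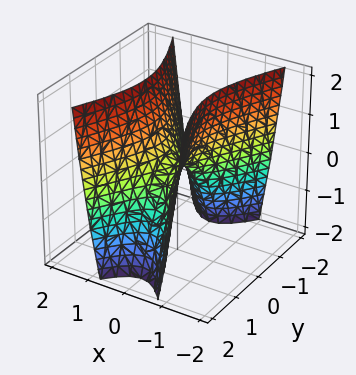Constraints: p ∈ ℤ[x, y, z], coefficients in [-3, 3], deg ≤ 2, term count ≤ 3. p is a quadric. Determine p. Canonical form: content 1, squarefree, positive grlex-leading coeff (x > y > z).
(a) Degree: a hyperbolic paraboloid; a quadric, so deg p = 2.
(b) Symmetries: the y ↦ −y reflection is a symmetry, so y appears only in even powers; mirror symmetry x ↦ −x ⇒ only even powers of x.
(c) Observable constraints: it meets the x-axis at x = 0 (among the integer gridlines); one y-axis crossing is at y = 0; it meets the z-axis at z = 0 (among the integer gridlines).
(d) Solving for integer coefficients yields p as stated.

3*x^2 - y^2 - z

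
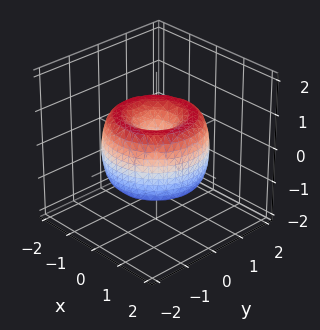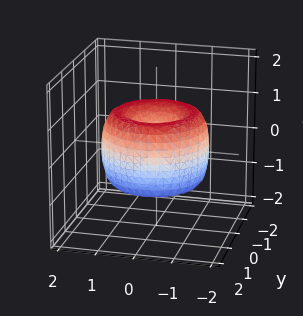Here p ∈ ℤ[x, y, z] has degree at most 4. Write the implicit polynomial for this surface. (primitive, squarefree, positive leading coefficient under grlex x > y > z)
1. Degree: the shape is more complex than any degree-3 surface, so deg p = 4.
2. Symmetries: every cross-section ⟂ z is a circle, so x, y appear only via x² + y².
3. From the visible intercepts: one y-axis crossing is at y = 0; one x-axis crossing is at x = 0; it meets the z-axis at z = 0 (among the integer gridlines); a circular section at z = -1 has radius exactly 1.
4. These observations pin down the coefficients.

x^4 + 2*x^2*y^2 + y^4 - 2*x^2 - 2*y^2 + z^2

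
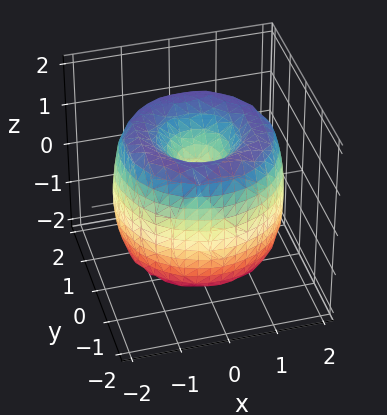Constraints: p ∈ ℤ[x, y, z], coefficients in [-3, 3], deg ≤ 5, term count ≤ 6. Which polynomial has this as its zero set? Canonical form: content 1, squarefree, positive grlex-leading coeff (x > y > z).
x^4 + 2*x^2*y^2 + y^4 - 3*x^2 - 3*y^2 + z^2

deg p = 4. No degree-3 surface has this shape.
Symmetry: the surface is invariant under rotation about z: p = q(x² + y², z).
Against the integer gridlines: it crosses the y-axis at the gridline y = 0; it meets the z-axis at z = 0 (among the integer gridlines).
Matching integer coefficients to the picture gives p.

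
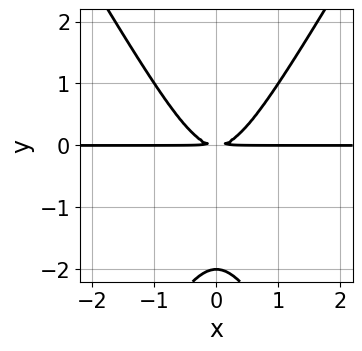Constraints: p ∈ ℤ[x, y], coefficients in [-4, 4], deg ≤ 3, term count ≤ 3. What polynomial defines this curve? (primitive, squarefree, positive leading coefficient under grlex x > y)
3*x^2*y - y^3 - 2*y^2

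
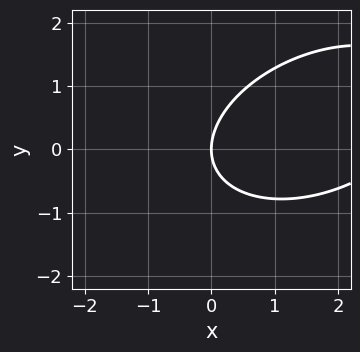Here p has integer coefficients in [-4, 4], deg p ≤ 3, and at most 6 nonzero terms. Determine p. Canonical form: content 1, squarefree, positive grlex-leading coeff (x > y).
x^2 - x*y + 2*y^2 - 3*x

(a) deg p = 2.
(b) Observable constraints: it crosses the y-axis at the gridline y = 0; it meets the x-axis at x = 0 (among the integer gridlines).
(c) Assembling these constraints gives the stated polynomial.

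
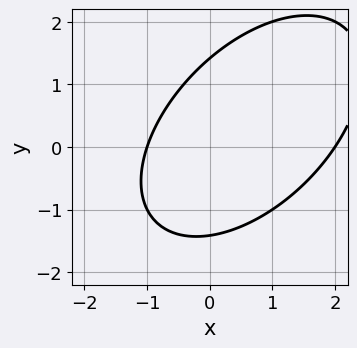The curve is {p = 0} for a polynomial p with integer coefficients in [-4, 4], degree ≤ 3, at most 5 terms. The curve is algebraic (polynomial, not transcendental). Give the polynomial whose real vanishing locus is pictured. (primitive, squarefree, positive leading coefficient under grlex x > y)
x^2 - x*y + y^2 - x - 2

deg p = 2.
Checking where it meets the axes: the x-axis gridline crossings are at x ∈ {-1, 2}.
The integer polynomial consistent with all of this is the stated p.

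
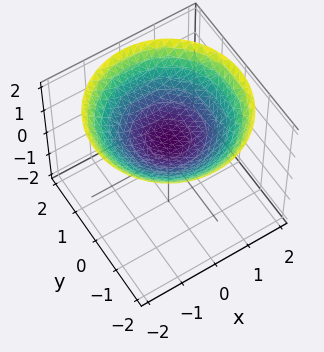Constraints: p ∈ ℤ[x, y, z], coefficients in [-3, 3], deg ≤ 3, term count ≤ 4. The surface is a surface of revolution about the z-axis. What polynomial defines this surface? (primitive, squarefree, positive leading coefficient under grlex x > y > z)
The degree is 2 — the shape is more complex than any degree-1 surface.
Symmetries: every cross-section ⟂ z is a circle, so x, y appear only via x² + y².
Against the integer gridlines: the surface avoids every integer y-axis point in the box; a circular section at z = 1 has radius exactly 1.
These observations pin down the coefficients.

x^2 + y^2 - 3*z + 2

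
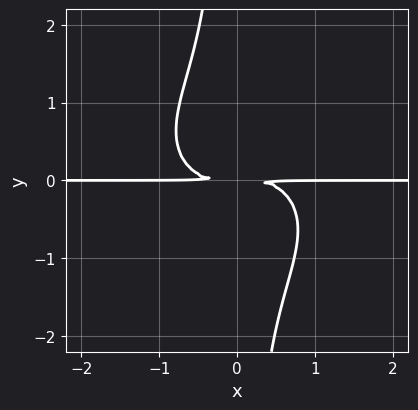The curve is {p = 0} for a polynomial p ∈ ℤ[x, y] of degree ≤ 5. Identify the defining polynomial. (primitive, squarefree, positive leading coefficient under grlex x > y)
2*x^3*y + 3*x*y^3 + 3*y^2

(a) Degree: no degree-3 curve has this shape, so deg p = 4.
(b) Checking where it meets the axes: the visible x-axis segment lies entirely on the curve.
(c) The integer polynomial consistent with all of this is the stated p.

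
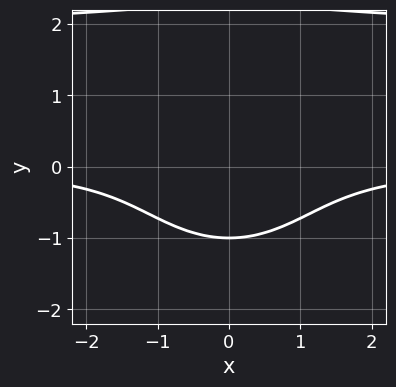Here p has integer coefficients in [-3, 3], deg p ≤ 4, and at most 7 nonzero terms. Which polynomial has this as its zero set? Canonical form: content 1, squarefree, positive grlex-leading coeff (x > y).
(a) deg p = 4. A generic line meets the curve in up to 4 points.
(b) Symmetries: mirror symmetry x ↦ −x ⇒ only even powers of x.
(c) Reading off the gridlines: no x-intercept at any integer in the box; one y-axis crossing is at y = -1.
(d) Solving for integer coefficients yields p as stated.

x^2*y^2 + y^4 - 2*x^2*y - 2*y^3 - 3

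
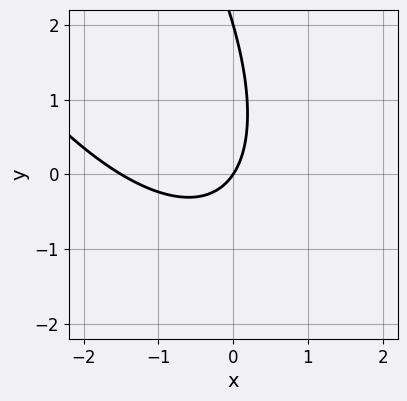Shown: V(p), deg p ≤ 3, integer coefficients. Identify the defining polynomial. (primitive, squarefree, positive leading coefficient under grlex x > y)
1. deg p = 2. No degree-1 curve has this shape.
2. From the visible intercepts: among the integer gridlines, it crosses the y-axis at y ∈ {0, 2}; one x-axis crossing is at x = 0.
3. Matching integer coefficients to the picture gives p.

2*x^2 + 2*x*y + y^2 + 3*x - 2*y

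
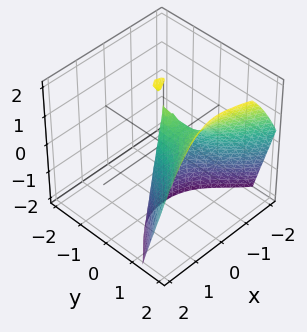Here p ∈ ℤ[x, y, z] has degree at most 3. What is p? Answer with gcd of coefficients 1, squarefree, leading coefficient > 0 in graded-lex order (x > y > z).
2*y^3 - 2*x^2 - 3*y^2 - 2*y*z + 3*y

deg p = 3.
Observable constraints: it crosses the x-axis at the gridline x = 0; the visible z-axis segment lies entirely on the surface; it meets the y-axis at y = 0 (among the integer gridlines).
Solving for integer coefficients yields p as stated.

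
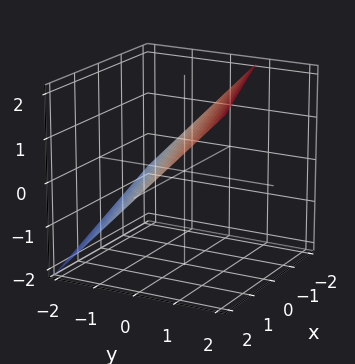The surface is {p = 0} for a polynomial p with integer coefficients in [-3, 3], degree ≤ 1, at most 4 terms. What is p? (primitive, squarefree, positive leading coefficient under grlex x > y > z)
(a) Degree: every cross-section is a straight line — this is a plane, so deg p = 1.
(b) Observable constraints: it crosses the x-axis at the gridline x = 2.
(c) The integer polynomial consistent with all of this is the stated p.

x - 3*y + 3*z - 2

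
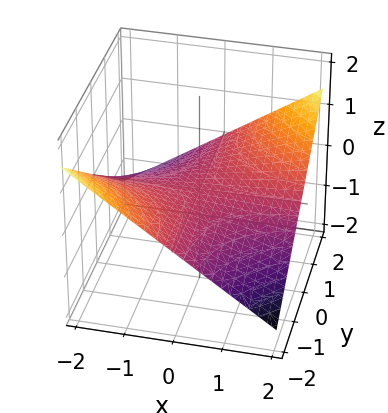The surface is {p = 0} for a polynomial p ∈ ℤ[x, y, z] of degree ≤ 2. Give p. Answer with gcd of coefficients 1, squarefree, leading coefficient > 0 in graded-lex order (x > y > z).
x*y - 3*z

1. deg p = 2. A hyperbolic paraboloid; a quadric.
2. From the axis intercepts and sections: every point of the y-axis in the box is on the surface; it crosses the z-axis at the gridline z = 0.
3. These observations pin down the coefficients. Check: (-1, 0, 0) on the x-axis lies on the surface, and p(-1, 0, 0) = 0. ✓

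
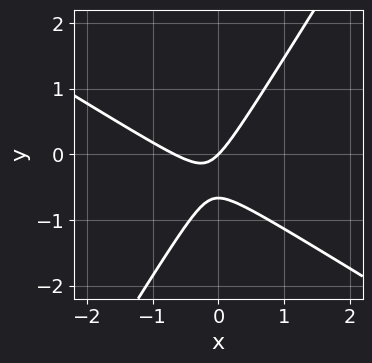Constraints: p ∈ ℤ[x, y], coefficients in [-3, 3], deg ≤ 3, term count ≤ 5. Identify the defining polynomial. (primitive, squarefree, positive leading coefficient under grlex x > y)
3*x^2 + 3*x*y - 3*y^2 + 2*x - 2*y

(a) Degree: the shape is more complex than any degree-1 curve, so deg p = 2.
(b) From the visible intercepts: it meets the y-axis at y = 0 (among the integer gridlines); it crosses the x-axis at the gridline x = 0.
(c) These observations pin down the coefficients.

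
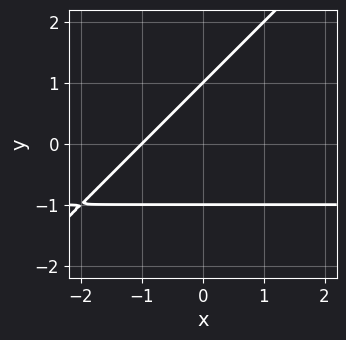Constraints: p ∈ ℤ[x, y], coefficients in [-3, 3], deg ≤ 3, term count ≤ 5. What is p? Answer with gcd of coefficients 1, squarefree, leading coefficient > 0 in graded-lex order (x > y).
First, deg p = 2. A generic line meets the curve in up to 2 points.
Next, reading off the gridlines: one x-axis crossing is at x = -1; the y-axis gridline crossings are at y ∈ {-1, 1}.
Finally, these observations pin down the coefficients.

x*y - y^2 + x + 1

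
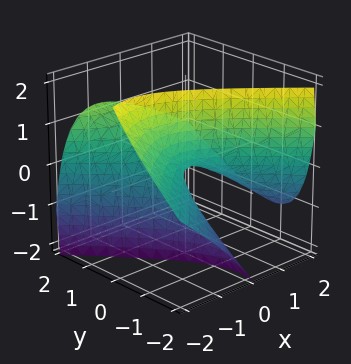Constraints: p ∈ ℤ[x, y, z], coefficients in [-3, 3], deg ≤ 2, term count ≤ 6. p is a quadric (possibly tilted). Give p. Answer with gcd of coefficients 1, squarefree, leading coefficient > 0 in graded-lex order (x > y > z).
(a) Degree: a generic line meets the surface in up to 2 points, so deg p = 2.
(b) From the visible intercepts: it crosses the z-axis at the gridline z = 0; one x-axis crossing is at x = 0.
(c) Solving for integer coefficients yields p as stated.

2*x^2 + 3*x*z - 2*y^2 + 3*y*z + 2*z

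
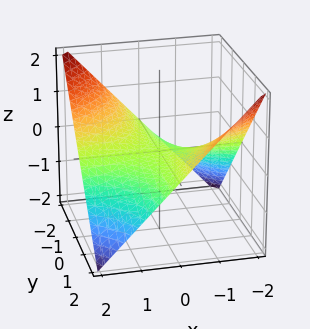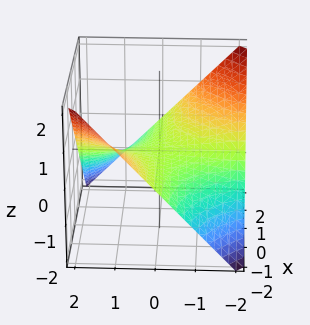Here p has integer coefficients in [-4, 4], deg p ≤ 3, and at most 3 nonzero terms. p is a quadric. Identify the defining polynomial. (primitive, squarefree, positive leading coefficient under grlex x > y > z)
First, deg p = 2. A saddle surface; a quadric.
Then, against the integer gridlines: one z-axis crossing is at z = 0; every point of the y-axis in the box is on the surface; the visible x-axis segment lies entirely on the surface.
Finally, putting this together gives p.

x*y + 2*z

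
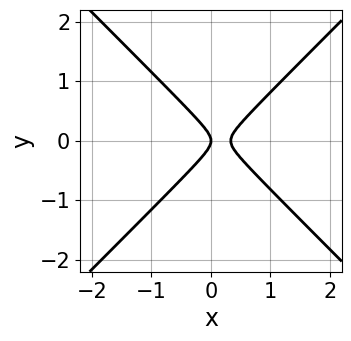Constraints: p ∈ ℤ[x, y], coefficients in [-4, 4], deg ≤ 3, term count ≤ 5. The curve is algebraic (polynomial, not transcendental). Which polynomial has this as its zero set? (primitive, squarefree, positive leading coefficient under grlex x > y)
3*x^2 - 3*y^2 - x

deg p = 2. The shape is more complex than any degree-1 curve.
Symmetries: the y ↦ −y reflection is a symmetry, so y appears only in even powers.
From the axis intercepts and sections: it meets the x-axis at x = 0 (among the integer gridlines); it crosses the y-axis at the gridline y = 0.
Putting this together gives p.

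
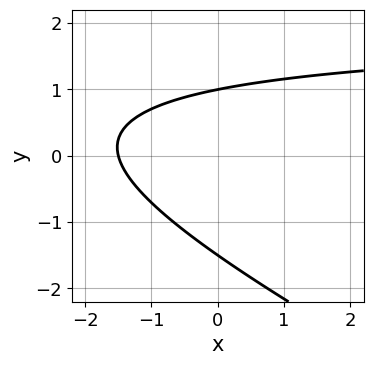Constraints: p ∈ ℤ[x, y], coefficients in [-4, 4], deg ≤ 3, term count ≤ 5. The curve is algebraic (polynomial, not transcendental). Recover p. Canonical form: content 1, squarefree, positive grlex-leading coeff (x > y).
x*y + 2*y^2 - 2*x + y - 3

deg p = 2.
Reading off the gridlines: it crosses the y-axis at the gridline y = 1.
Together with the visible shape, these determine p as stated.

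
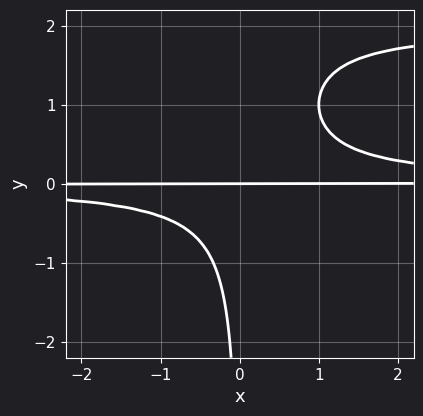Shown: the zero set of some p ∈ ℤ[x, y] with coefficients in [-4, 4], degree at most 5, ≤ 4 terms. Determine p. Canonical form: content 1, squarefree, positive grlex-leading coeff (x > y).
Degree: the shape is more complex than any degree-3 curve, so deg p = 4.
From the visible intercepts: every point of the x-axis in the box is on the curve; one y-axis crossing is at y = 0.
These observations pin down the coefficients.

x*y^3 - 2*x*y^2 + y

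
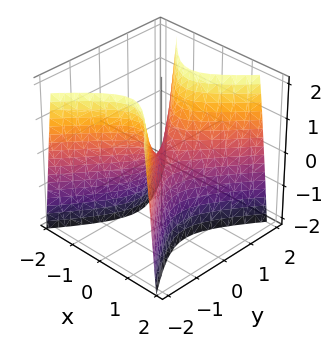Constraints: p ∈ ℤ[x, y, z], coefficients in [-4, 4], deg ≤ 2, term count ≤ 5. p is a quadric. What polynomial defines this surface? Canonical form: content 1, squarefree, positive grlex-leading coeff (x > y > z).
3*x^2 - 2*y^2 + z

(a) deg p = 2.
(b) Symmetries: it's symmetric under x → −x, forcing even powers of x; the y ↦ −y reflection is a symmetry, so y appears only in even powers.
(c) Reading off the gridlines: it meets the z-axis at z = 0 (among the integer gridlines); it crosses the x-axis at the gridline x = 0; it crosses the y-axis at the gridline y = 0.
(d) Matching integer coefficients to the picture gives p.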